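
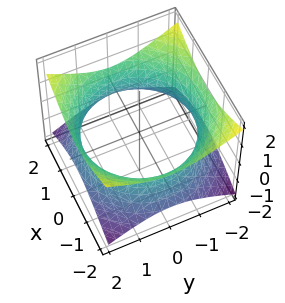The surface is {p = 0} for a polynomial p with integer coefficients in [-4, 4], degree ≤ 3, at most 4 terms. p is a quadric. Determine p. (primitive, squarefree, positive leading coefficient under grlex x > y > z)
x^2 + y^2 - 2*z^2 - 3

(a) Degree: an hourglass — one-sheet hyperboloid; a quadric, so deg p = 2.
(b) Symmetries: it's symmetric under z → −z, forcing even powers of z; every cross-section ⟂ z is a circle, so x, y appear only via x² + y².
(c) Checking where it meets the axes: it misses every integer gridline on the z-axis; a circular section at z = 0 has radius between 1 and 2.
(d) Matching integer coefficients to the picture gives p.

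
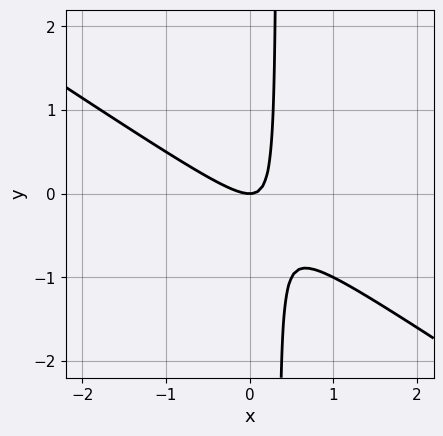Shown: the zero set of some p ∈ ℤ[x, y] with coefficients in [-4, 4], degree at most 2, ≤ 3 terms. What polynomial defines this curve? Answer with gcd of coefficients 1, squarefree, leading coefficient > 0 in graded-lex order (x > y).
2*x^2 + 3*x*y - y

(a) Degree: a generic line meets the curve in up to 2 points, so deg p = 2.
(b) Reading off the gridlines: it crosses the x-axis at the gridline x = 0; it meets the y-axis at y = 0 (among the integer gridlines).
(c) The integer polynomial consistent with all of this is the stated p.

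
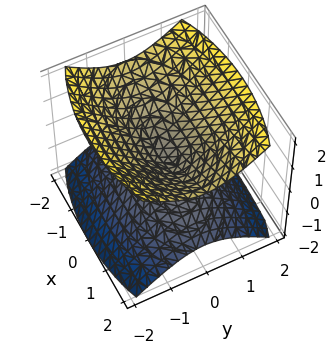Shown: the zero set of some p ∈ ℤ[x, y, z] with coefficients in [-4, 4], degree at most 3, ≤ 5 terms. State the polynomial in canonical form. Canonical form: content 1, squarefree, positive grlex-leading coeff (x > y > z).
First, I count 2 distinct pieces. Treating them together as one polynomial.
Then, the degree is 2 — two nappes meeting at a single point; a quadric.
Next, symmetries: mirror symmetry z ↦ −z ⇒ only even powers of z; mirror symmetry y ↦ −y ⇒ only even powers of y; the x ↦ −x reflection is a symmetry, so x appears only in even powers.
Next, from the axis intercepts and sections: it crosses the z-axis at the gridline z = 0; it crosses the y-axis at the gridline y = 0; it crosses the x-axis at the gridline x = 0.
Finally, matching integer coefficients to the picture gives p.

x^2 + 3*y^2 - 3*z^2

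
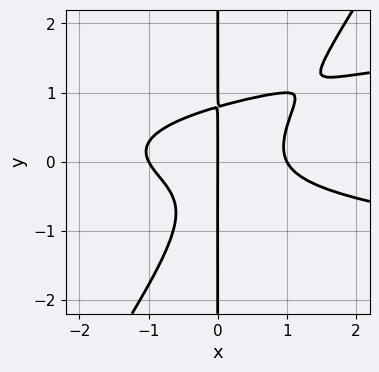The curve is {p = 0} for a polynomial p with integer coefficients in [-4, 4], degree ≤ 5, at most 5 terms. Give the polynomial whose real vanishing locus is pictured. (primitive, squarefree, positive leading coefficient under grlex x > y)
3*x^2*y^2 - 2*x*y^3 - x^3 - x^2*y + x

1. deg p = 4. A generic line meets the curve in up to 4 points.
2. Checking where it meets the axes: the visible y-axis segment lies entirely on the curve; the x-axis gridline crossings are at x ∈ {-1, 0, 1}.
3. Assembling these constraints gives the stated polynomial.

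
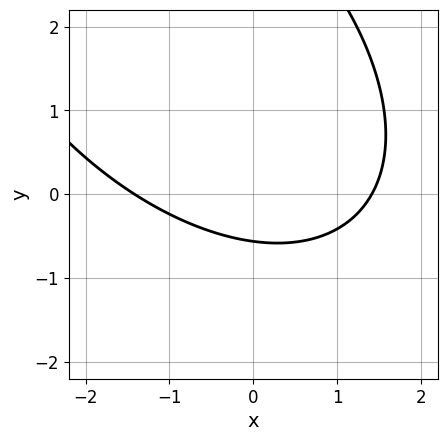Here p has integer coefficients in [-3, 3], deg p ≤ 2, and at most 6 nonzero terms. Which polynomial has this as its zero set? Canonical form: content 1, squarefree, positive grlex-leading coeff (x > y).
x^2 + x*y + y^2 - 3*y - 2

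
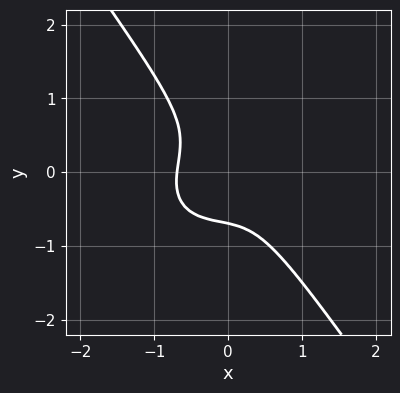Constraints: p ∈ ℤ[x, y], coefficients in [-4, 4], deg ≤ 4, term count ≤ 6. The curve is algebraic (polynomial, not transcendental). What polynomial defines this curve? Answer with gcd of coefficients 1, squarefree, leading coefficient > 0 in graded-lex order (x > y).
First, the degree is 3 — the shape is more complex than any degree-2 curve.
Finally, solving for integer coefficients yields p as stated.

3*x^3 - x^2*y + 2*x*y^2 + 3*y^3 + 1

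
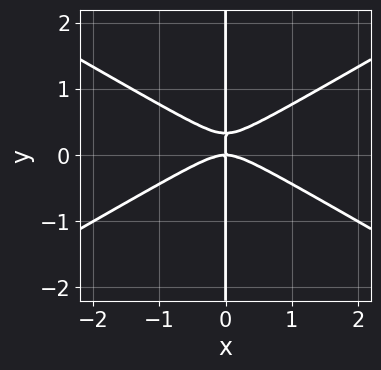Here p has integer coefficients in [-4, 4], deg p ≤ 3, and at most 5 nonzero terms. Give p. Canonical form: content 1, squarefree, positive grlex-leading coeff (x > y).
x^3 - 3*x*y^2 + x*y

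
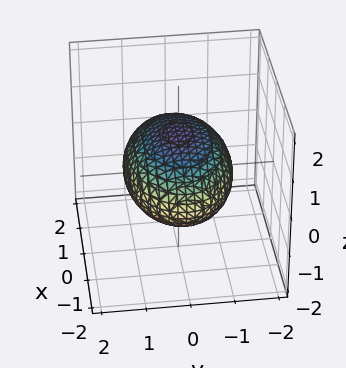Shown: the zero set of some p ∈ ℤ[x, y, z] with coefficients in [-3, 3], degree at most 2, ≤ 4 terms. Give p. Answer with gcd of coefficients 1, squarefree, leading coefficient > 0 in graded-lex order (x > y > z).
1. deg p = 2. Bounded and convex; a quadric.
2. Symmetries: the x ↦ −x reflection is a symmetry, so x appears only in even powers; it's symmetric under z → −z, forcing even powers of z; it's symmetric under y → −y, forcing even powers of y.
3. Checking where it meets the axes: among the integer gridlines, it crosses the z-axis at z ∈ {-1, 1}.
4. These observations pin down the coefficients.

x^2 + 2*y^2 + 3*z^2 - 3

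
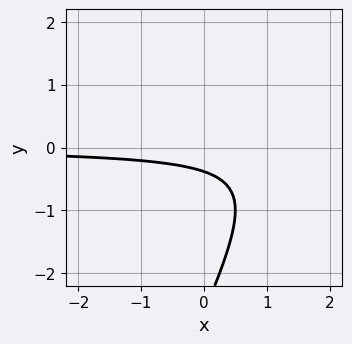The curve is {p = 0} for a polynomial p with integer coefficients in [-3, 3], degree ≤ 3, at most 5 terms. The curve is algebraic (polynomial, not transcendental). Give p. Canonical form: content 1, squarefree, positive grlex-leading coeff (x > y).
2*x*y - y^2 - 3*y - 1

(a) Degree: no degree-1 curve has this shape, so deg p = 2.
(b) From the axis intercepts and sections: no x-intercept at any integer in the box.
(c) Putting this together gives p.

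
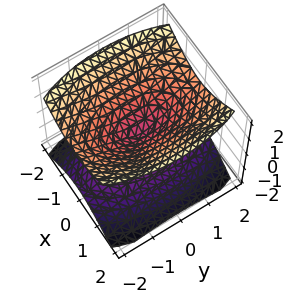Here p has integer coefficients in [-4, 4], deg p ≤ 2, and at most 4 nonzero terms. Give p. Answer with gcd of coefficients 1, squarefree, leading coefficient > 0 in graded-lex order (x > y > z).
(a) The picture has 2 separate pieces. Treating them together as one polynomial.
(b) deg p = 2. A double cone through the origin; a quadric.
(c) Symmetries: it's symmetric under z → −z, forcing even powers of z; the x ↦ −x reflection is a symmetry, so x appears only in even powers; mirror symmetry y ↦ −y ⇒ only even powers of y.
(d) From the visible intercepts: it meets the x-axis at x = 0 (among the integer gridlines); it meets the z-axis at z = 0 (among the integer gridlines); it meets the y-axis at y = 0 (among the integer gridlines).
(e) Fitting integer coefficients to these (and the overall shape) gives p.

3*x^2 + y^2 - 3*z^2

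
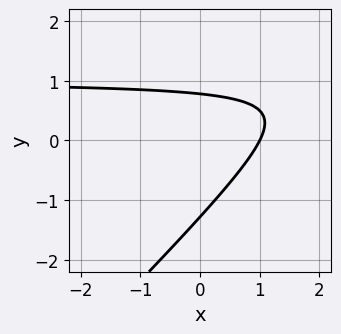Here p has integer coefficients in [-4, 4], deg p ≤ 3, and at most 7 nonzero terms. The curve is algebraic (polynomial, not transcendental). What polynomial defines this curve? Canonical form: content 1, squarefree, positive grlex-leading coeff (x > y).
2*x*y - 2*y^2 - 2*x - y + 2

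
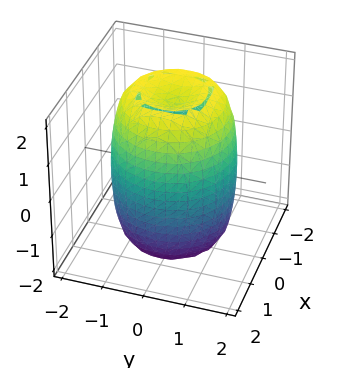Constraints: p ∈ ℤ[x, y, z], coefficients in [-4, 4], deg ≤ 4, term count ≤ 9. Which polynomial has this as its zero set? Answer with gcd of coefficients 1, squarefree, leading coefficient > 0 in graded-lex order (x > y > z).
The degree is 4 — a generic line meets the surface in up to 4 points.
Symmetries: rotational symmetry about the z-axis ⇒ p depends on x, y only through x² + y².
From the visible intercepts: a circular section at z = 2 has radius between 0 and 1.
These observations pin down the coefficients.

2*x^4 + 4*x^2*y^2 + 2*y^4 - 3*x^2 - 3*y^2 + z^2 - 3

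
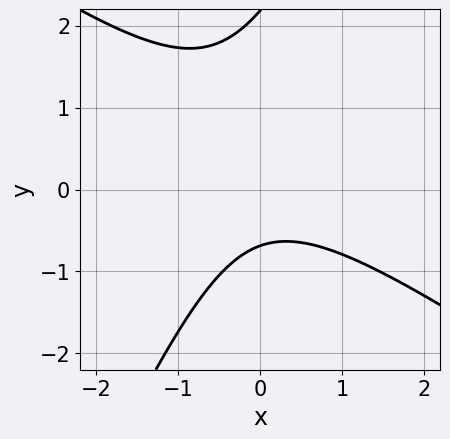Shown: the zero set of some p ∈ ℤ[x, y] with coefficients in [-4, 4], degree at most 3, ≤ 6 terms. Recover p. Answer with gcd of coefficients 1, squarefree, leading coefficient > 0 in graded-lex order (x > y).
3*x^2 + 3*x*y - 2*y^2 + 3*y + 3

1. The degree is 2 — the shape is more complex than any degree-1 curve.
2. Reading off the gridlines: the curve avoids every integer x-axis point in the box.
3. The integer polynomial consistent with all of this is the stated p.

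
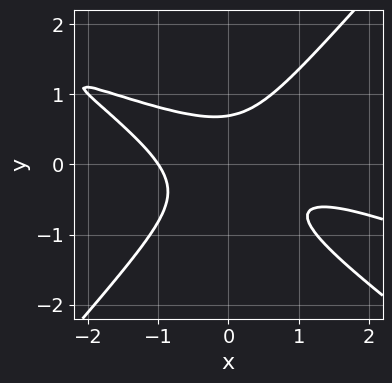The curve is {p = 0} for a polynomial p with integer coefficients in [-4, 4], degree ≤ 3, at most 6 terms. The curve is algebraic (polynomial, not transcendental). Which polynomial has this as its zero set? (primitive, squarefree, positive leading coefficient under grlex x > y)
x^3 + 3*x^2*y - 3*y^3 + x*y + 1

The degree is 3 — no degree-2 curve has this shape.
From the visible intercepts: one x-axis crossing is at x = -1.
These observations pin down the coefficients.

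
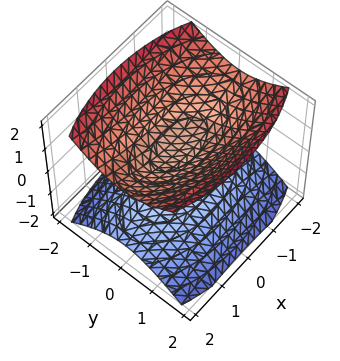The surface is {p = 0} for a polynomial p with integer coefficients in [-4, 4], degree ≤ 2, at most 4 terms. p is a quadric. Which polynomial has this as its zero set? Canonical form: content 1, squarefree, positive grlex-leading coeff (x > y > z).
First, the picture has 2 separate pieces. They look like related sheets of one shape, so recover p as a whole.
Then, deg p = 2. Two separate bowl-shaped sheets opening away from each other; a quadric.
Next, symmetries: the y ↦ −y reflection is a symmetry, so y appears only in even powers; mirror symmetry x ↦ −x ⇒ only even powers of x; it's symmetric under z → −z, forcing even powers of z.
Next, from the axis intercepts and sections: the surface avoids every integer x-axis point in the box; the surface avoids every integer y-axis point in the box.
Finally, putting this together gives p.

x^2 + 3*y^2 - 3*z^2 + 1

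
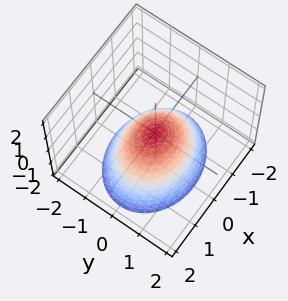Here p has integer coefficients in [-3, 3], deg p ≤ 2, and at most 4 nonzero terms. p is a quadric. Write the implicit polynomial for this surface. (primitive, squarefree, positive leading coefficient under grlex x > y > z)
First, degree: a paraboloid; a quadric, so deg p = 2.
Then, symmetries: mirror symmetry x ↦ −x ⇒ only even powers of x; it's symmetric under y → −y, forcing even powers of y.
Then, against the integer gridlines: it meets the y-axis at y = 0 (among the integer gridlines); one x-axis crossing is at x = 0; it crosses the z-axis at the gridline z = 0.
Finally, putting this together gives p.

2*x^2 + 3*y^2 + 3*z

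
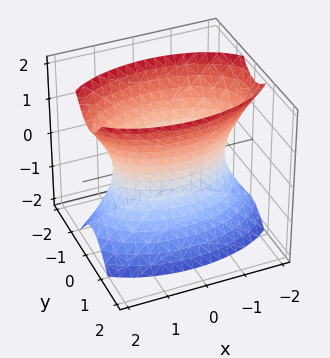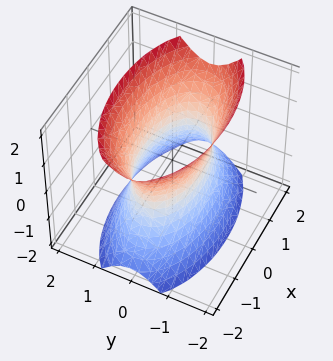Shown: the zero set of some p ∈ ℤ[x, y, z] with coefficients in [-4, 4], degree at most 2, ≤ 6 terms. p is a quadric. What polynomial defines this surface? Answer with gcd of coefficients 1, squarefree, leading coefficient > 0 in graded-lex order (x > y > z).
deg p = 2. An hourglass — one-sheet hyperboloid; a quadric.
Symmetries: mirror symmetry x ↦ −x ⇒ only even powers of x; the z ↦ −z reflection is a symmetry, so z appears only in even powers; the y ↦ −y reflection is a symmetry, so y appears only in even powers.
From the visible intercepts: it misses every integer gridline on the z-axis.
These observations pin down the coefficients.

x^2 + 3*y^2 - z^2 - 2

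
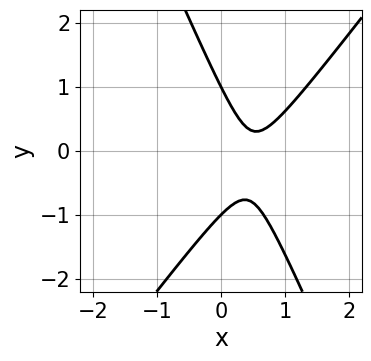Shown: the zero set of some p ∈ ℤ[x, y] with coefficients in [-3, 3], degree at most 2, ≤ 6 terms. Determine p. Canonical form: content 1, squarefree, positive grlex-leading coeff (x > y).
3*x^2 - x*y - y^2 - 3*x + 1

deg p = 2. No degree-1 curve has this shape.
Against the integer gridlines: among the integer gridlines, it crosses the y-axis at y ∈ {-1, 1}; it misses every integer gridline on the x-axis.
These observations pin down the coefficients.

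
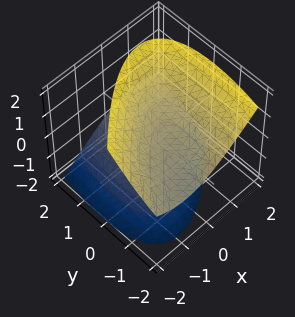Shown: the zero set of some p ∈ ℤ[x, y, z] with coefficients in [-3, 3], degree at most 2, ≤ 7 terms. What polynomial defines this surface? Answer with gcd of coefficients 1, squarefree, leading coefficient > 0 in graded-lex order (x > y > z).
First, the picture has 2 separate pieces. Treating them together as one polynomial.
Then, deg p = 2. A generic line meets the surface in up to 2 points.
Then, reading off the gridlines: the surface avoids every integer y-axis point in the box; no x-intercept at any integer in the box.
Finally, matching integer coefficients to the picture gives p.

3*x^2 - 3*x*y + y^2 + 3*y*z - 3*z^2 + 2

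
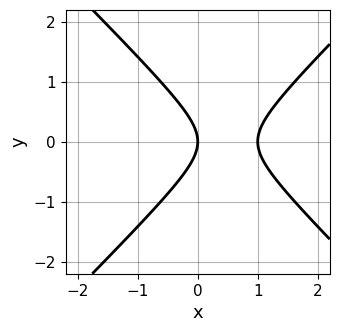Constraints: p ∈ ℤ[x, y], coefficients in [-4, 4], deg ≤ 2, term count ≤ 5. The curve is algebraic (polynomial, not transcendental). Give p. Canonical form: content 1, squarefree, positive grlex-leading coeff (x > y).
x^2 - y^2 - x

Degree: no degree-1 curve has this shape, so deg p = 2.
Symmetries: the y ↦ −y reflection is a symmetry, so y appears only in even powers.
From the visible intercepts: one y-axis crossing is at y = 0; the x-axis gridline crossings are at x ∈ {0, 1}.
Together with the visible shape, these determine p as stated.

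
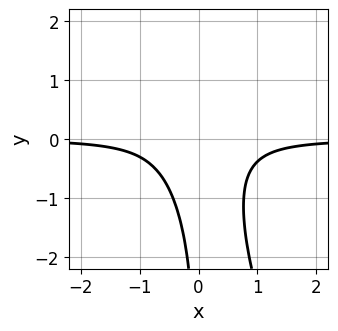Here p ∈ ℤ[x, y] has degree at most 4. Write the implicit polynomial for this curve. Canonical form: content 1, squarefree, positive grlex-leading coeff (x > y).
3*x^2*y + x*y^2 + 1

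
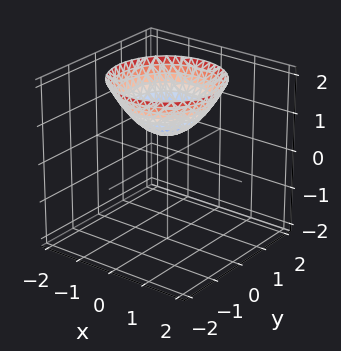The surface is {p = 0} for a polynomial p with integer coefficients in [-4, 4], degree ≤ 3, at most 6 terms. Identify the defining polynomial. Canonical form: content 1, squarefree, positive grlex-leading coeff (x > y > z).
2*x^2 + 2*y^2 - 3*z + 2

1. deg p = 2.
2. Symmetries: the surface is invariant under rotation about z: p = q(x² + y², z).
3. Reading off the gridlines: a circular section at z = 1 has radius between 0 and 1; the surface avoids every integer x-axis point in the box; the surface avoids every integer y-axis point in the box.
4. Assembling these constraints gives the stated polynomial.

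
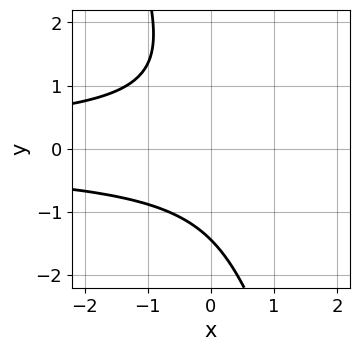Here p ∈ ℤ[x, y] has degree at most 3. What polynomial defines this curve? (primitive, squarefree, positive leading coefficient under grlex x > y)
3*x*y^2 + y^3 + 3

(a) Degree: no degree-2 curve has this shape, so deg p = 3.
(b) Observable constraints: no x-intercept at any integer in the box.
(c) These observations pin down the coefficients.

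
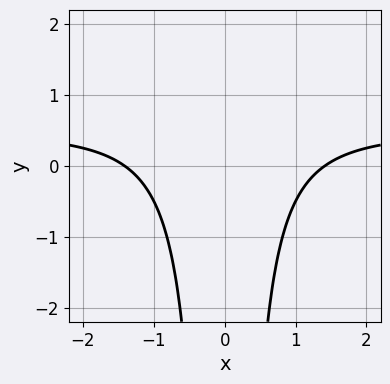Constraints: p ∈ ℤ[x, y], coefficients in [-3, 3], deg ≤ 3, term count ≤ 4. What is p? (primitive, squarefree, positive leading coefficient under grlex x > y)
First, deg p = 3. No degree-2 curve has this shape.
Then, symmetries: mirror symmetry x ↦ −x ⇒ only even powers of x.
Next, from the visible intercepts: it misses every integer gridline on the y-axis.
Finally, assembling these constraints gives the stated polynomial.

2*x^2*y - x^2 + 2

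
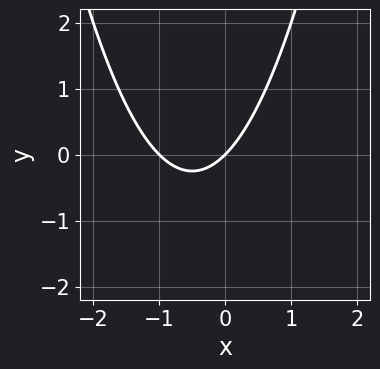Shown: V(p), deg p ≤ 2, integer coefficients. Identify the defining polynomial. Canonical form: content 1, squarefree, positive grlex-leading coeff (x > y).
deg p = 2.
From the visible intercepts: the x-axis gridline crossings are at x ∈ {-1, 0}; one y-axis crossing is at y = 0.
Together with the visible shape, these determine p as stated.

x^2 + x - y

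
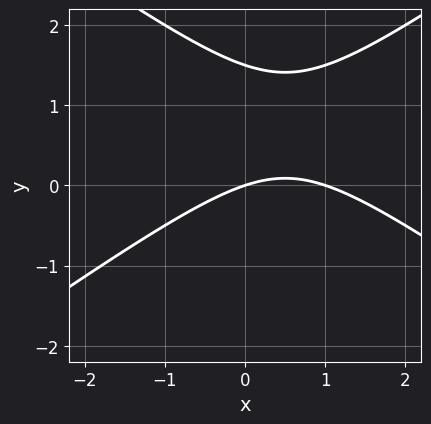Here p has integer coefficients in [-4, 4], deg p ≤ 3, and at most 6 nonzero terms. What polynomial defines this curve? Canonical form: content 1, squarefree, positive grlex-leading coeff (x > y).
x^2 - 2*y^2 - x + 3*y

1. The degree is 2 — no degree-1 curve has this shape.
2. Observable constraints: the x-axis gridline crossings are at x ∈ {0, 1}; it meets the y-axis at y = 0 (among the integer gridlines).
3. Fitting integer coefficients to these (and the overall shape) gives p.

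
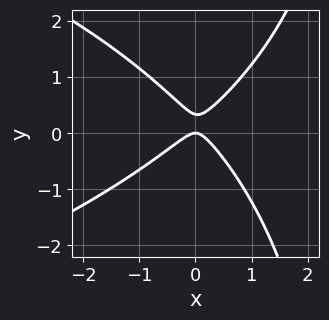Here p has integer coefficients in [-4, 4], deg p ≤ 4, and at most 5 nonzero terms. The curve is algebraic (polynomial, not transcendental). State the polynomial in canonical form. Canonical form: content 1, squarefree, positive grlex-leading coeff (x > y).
First, deg p = 3. The shape is more complex than any degree-2 curve.
Then, from the visible intercepts: it meets the y-axis at y = 0 (among the integer gridlines); it crosses the x-axis at the gridline x = 0.
Finally, assembling these constraints gives the stated polynomial.

x*y^2 + 3*x^2 - x*y - 3*y^2 + y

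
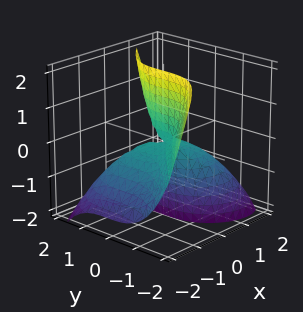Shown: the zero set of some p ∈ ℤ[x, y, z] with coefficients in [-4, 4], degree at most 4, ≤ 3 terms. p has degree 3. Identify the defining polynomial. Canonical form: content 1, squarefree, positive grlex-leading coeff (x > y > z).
First, deg p = 3. No degree-2 surface has this shape.
Then, against the integer gridlines: it meets the x-axis at x = 0 (among the integer gridlines); the visible z-axis segment lies entirely on the surface.
Finally, assembling these constraints gives the stated polynomial.

x^3 - y^3 + 3*x*z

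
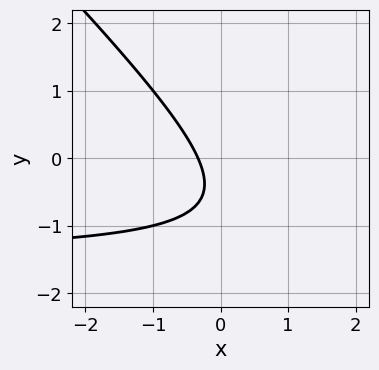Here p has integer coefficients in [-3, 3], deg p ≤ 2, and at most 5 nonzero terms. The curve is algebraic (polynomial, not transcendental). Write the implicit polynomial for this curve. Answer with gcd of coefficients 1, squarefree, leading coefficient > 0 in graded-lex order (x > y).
2*x*y + 2*y^2 + 3*x + 2*y + 1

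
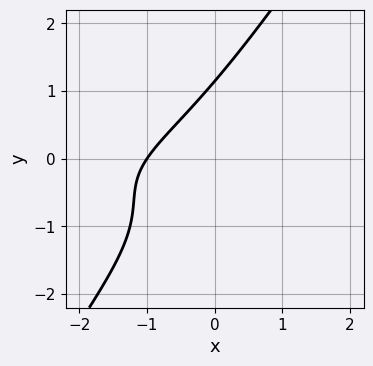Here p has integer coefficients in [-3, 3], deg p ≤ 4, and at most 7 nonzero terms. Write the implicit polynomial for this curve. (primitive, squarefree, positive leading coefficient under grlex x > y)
First, deg p = 3.
Then, observable constraints: it crosses the x-axis at the gridline x = -1.
Finally, assembling these constraints gives the stated polynomial.

3*x*y^2 - 2*y^3 + 2*x*y + 3*x + 3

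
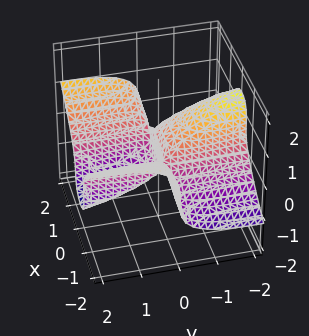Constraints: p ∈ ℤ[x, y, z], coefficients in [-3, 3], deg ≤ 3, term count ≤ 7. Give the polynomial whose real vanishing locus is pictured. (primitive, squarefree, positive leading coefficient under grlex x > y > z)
2*x^2*y - y^2*z - 3*y*z^2 - 3*z^3 - y

The degree is 3 — the shape is more complex than any degree-2 surface.
From the visible intercepts: it crosses the z-axis at the gridline z = 0; every point of the x-axis in the box is on the surface; it crosses the y-axis at the gridline y = 0.
Assembling these constraints gives the stated polynomial.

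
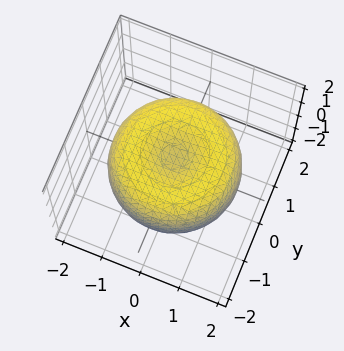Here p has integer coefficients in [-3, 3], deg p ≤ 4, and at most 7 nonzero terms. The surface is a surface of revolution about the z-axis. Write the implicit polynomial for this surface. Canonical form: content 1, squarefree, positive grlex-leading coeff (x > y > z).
deg p = 4. The shape is more complex than any degree-3 surface.
Symmetry: the z-axis is an axis of rotation, so x and y enter only as x² + y².
Checking where it meets the axes: a circular section at z = -1 has radius exactly 1.
Solving for integer coefficients yields p as stated.

x^4 + 2*x^2*y^2 + y^4 - 2*x^2 - 2*y^2 + 2*z^2 - 1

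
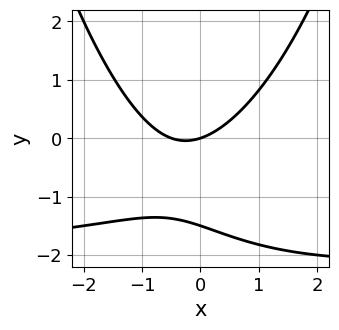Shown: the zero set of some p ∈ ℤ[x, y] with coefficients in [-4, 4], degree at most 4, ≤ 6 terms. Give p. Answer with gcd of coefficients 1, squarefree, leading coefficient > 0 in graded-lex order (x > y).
x^2*y + 2*x^2 - 2*y^2 + x - 3*y

The degree is 3 — the shape is more complex than any degree-2 curve.
Reading off the gridlines: one y-axis crossing is at y = 0; it meets the x-axis at x = 0 (among the integer gridlines).
Solving for integer coefficients yields p as stated.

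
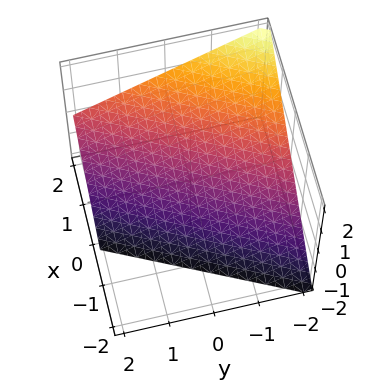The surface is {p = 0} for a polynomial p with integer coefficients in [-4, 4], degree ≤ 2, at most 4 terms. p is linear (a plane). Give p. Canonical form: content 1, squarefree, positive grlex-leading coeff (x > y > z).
1. Degree: every cross-section is a straight line — this is a plane, so deg p = 1.
2. From the axis intercepts and sections: one z-axis crossing is at z = -1; it meets the y-axis at y = -2 (among the integer gridlines); it crosses the x-axis at the gridline x = 1.
3. Matching integer coefficients to the picture gives p.

2*x - y - 2*z - 2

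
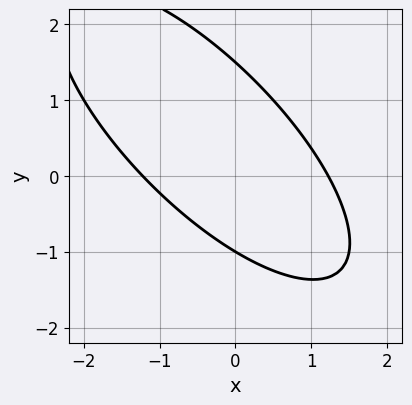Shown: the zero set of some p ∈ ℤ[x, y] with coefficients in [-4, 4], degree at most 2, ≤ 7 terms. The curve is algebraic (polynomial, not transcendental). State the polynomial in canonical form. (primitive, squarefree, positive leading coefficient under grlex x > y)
The degree is 2 — no degree-1 curve has this shape.
From the visible intercepts: it crosses the y-axis at the gridline y = -1.
These observations pin down the coefficients.

2*x^2 + 3*x*y + 2*y^2 - y - 3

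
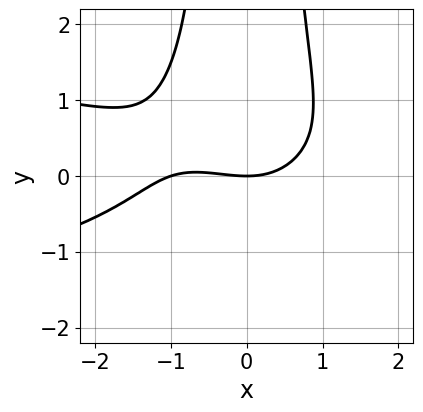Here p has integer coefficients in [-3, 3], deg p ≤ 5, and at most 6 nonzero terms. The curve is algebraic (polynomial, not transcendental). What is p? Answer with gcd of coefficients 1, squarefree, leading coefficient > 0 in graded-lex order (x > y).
First, degree: the shape is more complex than any degree-3 curve, so deg p = 4.
Then, against the integer gridlines: it meets the y-axis at y = 0 (among the integer gridlines); among the integer gridlines, it crosses the x-axis at x ∈ {-1, 0}.
Finally, fitting integer coefficients to these (and the overall shape) gives p.

2*x^2*y^2 + x^3 + x^2 - 3*y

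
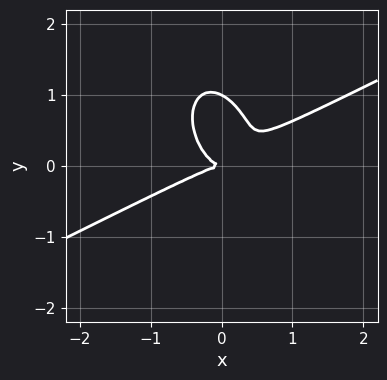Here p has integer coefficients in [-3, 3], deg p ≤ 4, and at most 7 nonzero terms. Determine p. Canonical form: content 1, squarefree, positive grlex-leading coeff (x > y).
1. The degree is 3 — a generic line meets the curve in up to 3 points.
2. Against the integer gridlines: it crosses the x-axis at the gridline x = 0; among the integer gridlines, it crosses the y-axis at y ∈ {0, 1}.
3. These observations pin down the coefficients.

2*x^3 - 3*x^2*y - x*y^2 - 2*y^3 + 2*y^2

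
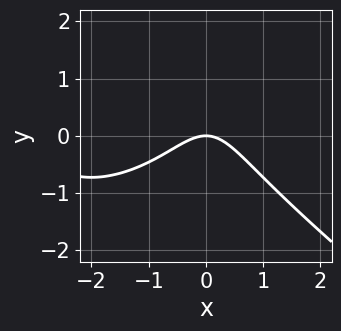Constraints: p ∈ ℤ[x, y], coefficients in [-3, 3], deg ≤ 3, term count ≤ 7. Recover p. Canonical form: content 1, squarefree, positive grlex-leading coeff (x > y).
1. The degree is 3 — no degree-2 curve has this shape.
2. Against the integer gridlines: it meets the y-axis at y = 0 (among the integer gridlines); it crosses the x-axis at the gridline x = 0.
3. Together with the visible shape, these determine p as stated.

x^3 + 2*y^3 + 3*x^2 - 2*y^2 + 3*y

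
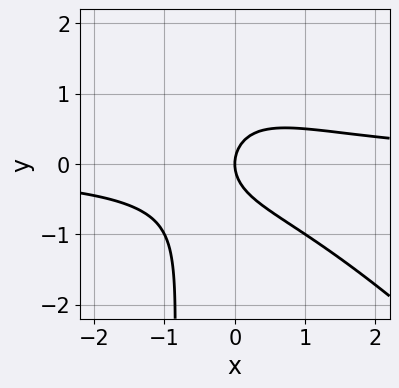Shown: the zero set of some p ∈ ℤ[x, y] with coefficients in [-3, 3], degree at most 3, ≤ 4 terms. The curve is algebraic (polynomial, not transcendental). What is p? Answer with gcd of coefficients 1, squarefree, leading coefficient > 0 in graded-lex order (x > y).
x^2*y + x*y^2 + y^2 - x

First, the degree is 3 — a generic line meets the curve in up to 3 points.
Next, observable constraints: it crosses the x-axis at the gridline x = 0; it meets the y-axis at y = 0 (among the integer gridlines).
Finally, the integer polynomial consistent with all of this is the stated p.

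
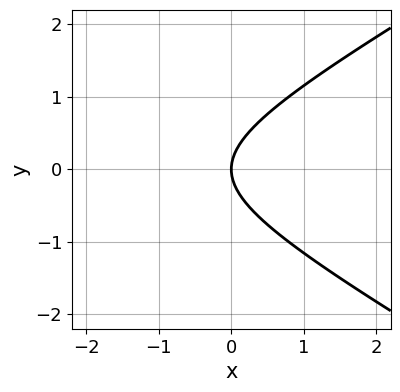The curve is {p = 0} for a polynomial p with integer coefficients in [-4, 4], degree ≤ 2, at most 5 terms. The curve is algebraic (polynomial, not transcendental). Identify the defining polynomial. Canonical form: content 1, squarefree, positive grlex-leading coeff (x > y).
First, the degree is 2 — a generic line meets the curve in up to 2 points.
Then, symmetries: mirror symmetry y ↦ −y ⇒ only even powers of y.
Next, reading off the gridlines: it crosses the x-axis at the gridline x = 0; it crosses the y-axis at the gridline y = 0.
Finally, together with the visible shape, these determine p as stated.

x^2 - 3*y^2 + 3*x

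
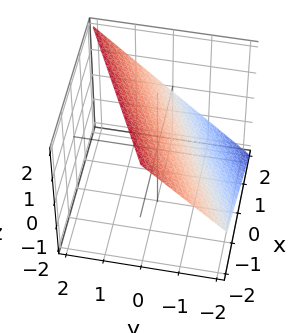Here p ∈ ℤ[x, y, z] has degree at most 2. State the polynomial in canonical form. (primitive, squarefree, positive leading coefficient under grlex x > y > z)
1. Degree: the surface is flat (a plane), so deg p = 1.
2. Checking where it meets the axes: one x-axis crossing is at x = 2; one z-axis crossing is at z = 1; it meets the y-axis at y = -1 (among the integer gridlines).
3. Matching integer coefficients to the picture gives p.

x - 2*y + 2*z - 2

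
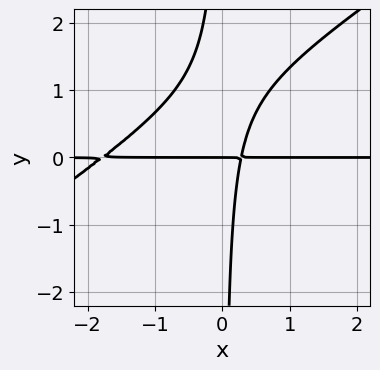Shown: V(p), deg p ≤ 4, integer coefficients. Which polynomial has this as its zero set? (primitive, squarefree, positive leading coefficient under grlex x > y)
1. The degree is 3 — no degree-2 curve has this shape.
2. From the axis intercepts and sections: the visible x-axis segment lies entirely on the curve; it meets the y-axis at y = 0 (among the integer gridlines).
3. Assembling these constraints gives the stated polynomial.

2*x^2*y - 3*x*y^2 + 3*x*y - y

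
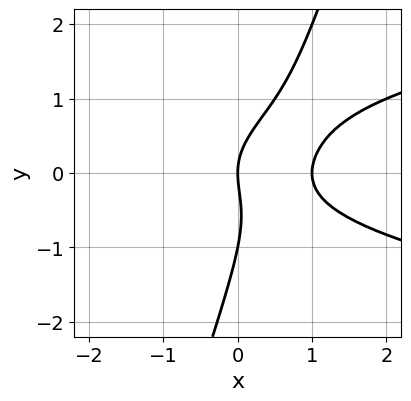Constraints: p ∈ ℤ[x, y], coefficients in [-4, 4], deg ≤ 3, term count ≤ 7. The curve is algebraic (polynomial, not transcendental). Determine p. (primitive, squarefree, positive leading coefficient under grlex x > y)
3*x*y^2 - y^3 - 2*x^2 - y^2 + 2*x

1. deg p = 3. The shape is more complex than any degree-2 curve.
2. Observable constraints: the x-axis gridline crossings are at x ∈ {0, 1}; among the integer gridlines, it crosses the y-axis at y ∈ {-1, 0}.
3. Solving for integer coefficients yields p as stated.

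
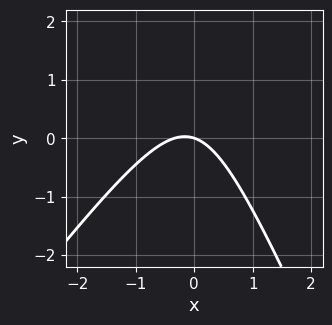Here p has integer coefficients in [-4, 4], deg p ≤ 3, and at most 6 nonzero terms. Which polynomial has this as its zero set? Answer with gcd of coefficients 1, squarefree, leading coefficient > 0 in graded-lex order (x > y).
3*x^2 - x*y - y^2 + x + 3*y

First, deg p = 2.
Then, reading off the gridlines: one y-axis crossing is at y = 0; it crosses the x-axis at the gridline x = 0.
Finally, assembling these constraints gives the stated polynomial.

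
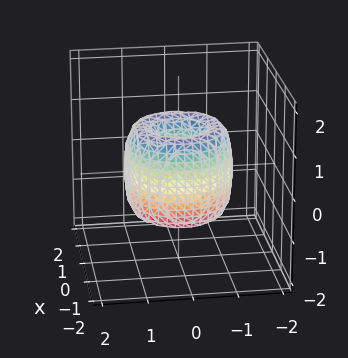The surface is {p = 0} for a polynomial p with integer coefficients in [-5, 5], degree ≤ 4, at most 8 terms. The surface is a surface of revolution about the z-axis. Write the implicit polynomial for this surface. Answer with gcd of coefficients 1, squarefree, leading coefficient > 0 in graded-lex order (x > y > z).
1. Degree: the shape is more complex than any degree-3 surface, so deg p = 4.
2. Symmetries: rotational symmetry about the z-axis ⇒ p depends on x, y only through x² + y².
3. From the axis intercepts and sections: it meets the z-axis at z = 0 (among the integer gridlines); a circular section at z = 1 has radius between 0 and 1.
4. Assembling these constraints gives the stated polynomial.

2*x^4 + 4*x^2*y^2 + 2*y^4 - 3*x^2 - 3*y^2 + z^2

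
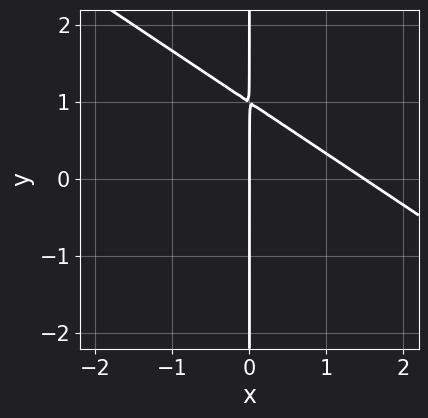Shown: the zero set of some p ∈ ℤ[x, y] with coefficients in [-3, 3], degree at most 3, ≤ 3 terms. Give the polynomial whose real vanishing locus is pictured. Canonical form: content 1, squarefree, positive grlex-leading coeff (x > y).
First, deg p = 2. No degree-1 curve has this shape.
Then, observable constraints: it crosses the x-axis at the gridline x = 0; every point of the y-axis in the box is on the curve.
Finally, solving for integer coefficients yields p as stated.

2*x^2 + 3*x*y - 3*x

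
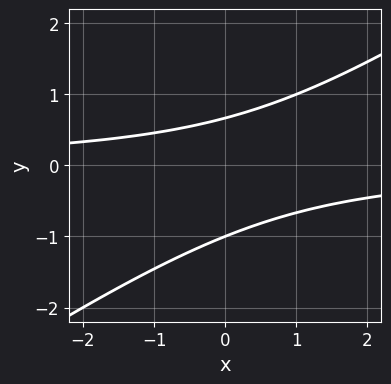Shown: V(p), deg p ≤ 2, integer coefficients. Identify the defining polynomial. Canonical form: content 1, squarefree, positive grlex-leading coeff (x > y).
First, the degree is 2 — no degree-1 curve has this shape.
Next, from the axis intercepts and sections: it meets the y-axis at y = -1 (among the integer gridlines); the curve avoids every integer x-axis point in the box.
Finally, putting this together gives p.

2*x*y - 3*y^2 - y + 2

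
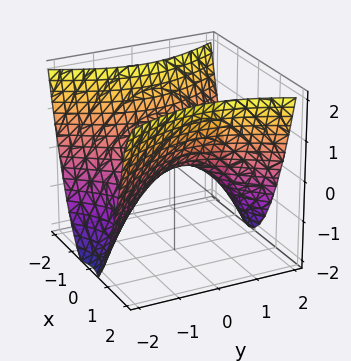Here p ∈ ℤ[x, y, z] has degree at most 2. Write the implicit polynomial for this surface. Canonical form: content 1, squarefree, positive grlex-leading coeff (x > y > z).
2*x^2 - y^2 - 2*z

(a) The degree is 2 — a hyperbolic paraboloid; a quadric.
(b) Symmetries: the x ↦ −x reflection is a symmetry, so x appears only in even powers; it's symmetric under y → −y, forcing even powers of y.
(c) From the visible intercepts: it meets the z-axis at z = 0 (among the integer gridlines); one x-axis crossing is at x = 0.
(d) Assembling these constraints gives the stated polynomial.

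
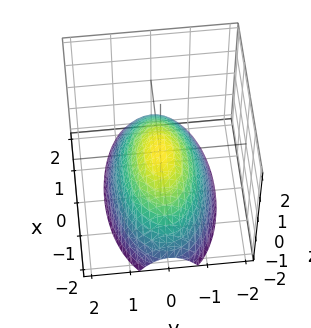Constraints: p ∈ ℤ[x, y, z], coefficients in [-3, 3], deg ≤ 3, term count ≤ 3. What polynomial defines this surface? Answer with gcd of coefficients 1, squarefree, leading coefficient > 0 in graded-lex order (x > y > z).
First, the degree is 2 — a paraboloid; a quadric.
Next, symmetries: it's symmetric under x → −x, forcing even powers of x; mirror symmetry y ↦ −y ⇒ only even powers of y.
Next, against the integer gridlines: it crosses the x-axis at the gridline x = 0; it meets the y-axis at y = 0 (among the integer gridlines); it meets the z-axis at z = 0 (among the integer gridlines).
Finally, putting this together gives p.

x^2 + 3*y^2 + 3*z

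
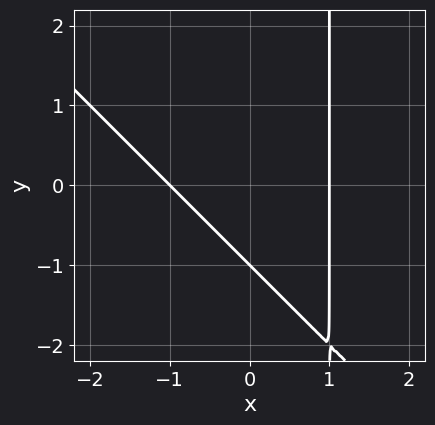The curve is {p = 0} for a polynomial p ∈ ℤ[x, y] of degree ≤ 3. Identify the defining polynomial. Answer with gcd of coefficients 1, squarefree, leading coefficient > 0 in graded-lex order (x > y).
x^2 + x*y - y - 1

deg p = 2. No degree-1 curve has this shape.
Observable constraints: it crosses the y-axis at the gridline y = -1; the x-axis gridline crossings are at x ∈ {-1, 1}.
Solving for integer coefficients yields p as stated.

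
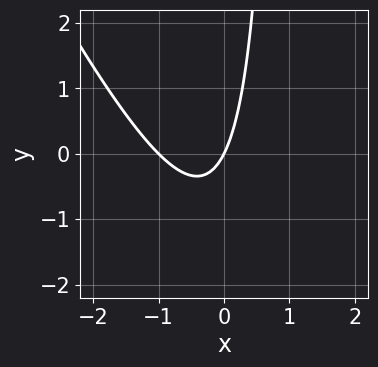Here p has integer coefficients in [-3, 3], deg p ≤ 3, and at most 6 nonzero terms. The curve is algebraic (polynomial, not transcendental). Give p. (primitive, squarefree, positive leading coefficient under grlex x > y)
2*x^2 + x*y + 2*x - y

1. The degree is 2 — a generic line meets the curve in up to 2 points.
2. Reading off the gridlines: among the integer gridlines, it crosses the x-axis at x ∈ {-1, 0}; it meets the y-axis at y = 0 (among the integer gridlines).
3. Assembling these constraints gives the stated polynomial.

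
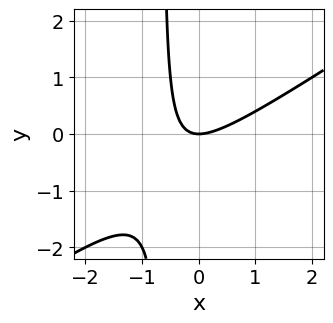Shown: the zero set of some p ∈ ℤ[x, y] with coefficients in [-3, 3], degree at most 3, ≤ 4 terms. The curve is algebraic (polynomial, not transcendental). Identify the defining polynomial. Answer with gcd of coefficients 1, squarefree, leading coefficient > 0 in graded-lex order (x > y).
2*x^2 - 3*x*y - 2*y

deg p = 2. A generic line meets the curve in up to 2 points.
Checking where it meets the axes: it crosses the x-axis at the gridline x = 0; it crosses the y-axis at the gridline y = 0.
Matching integer coefficients to the picture gives p.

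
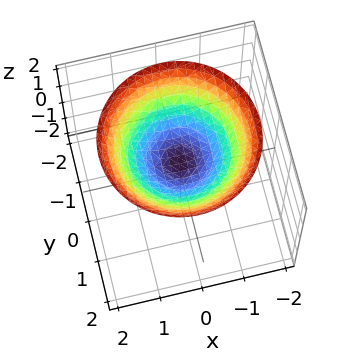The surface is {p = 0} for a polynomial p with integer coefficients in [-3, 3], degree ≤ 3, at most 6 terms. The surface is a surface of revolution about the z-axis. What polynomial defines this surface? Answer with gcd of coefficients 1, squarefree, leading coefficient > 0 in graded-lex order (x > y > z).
x^2 + y^2 - 2*z + 1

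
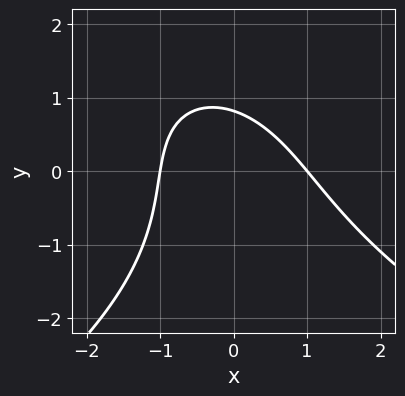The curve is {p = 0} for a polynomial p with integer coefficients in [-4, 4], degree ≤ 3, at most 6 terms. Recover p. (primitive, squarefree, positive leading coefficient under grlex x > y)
1. Degree: no degree-2 curve has this shape, so deg p = 3.
2. Observable constraints: among the integer gridlines, it crosses the x-axis at x ∈ {-1, 1}.
3. Assembling these constraints gives the stated polynomial.

y^3 + 3*x^2 + 2*x*y + 3*y - 3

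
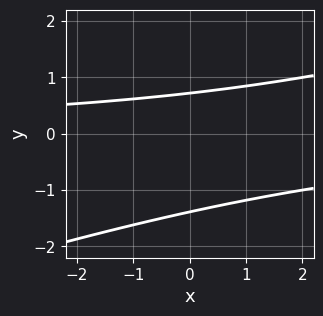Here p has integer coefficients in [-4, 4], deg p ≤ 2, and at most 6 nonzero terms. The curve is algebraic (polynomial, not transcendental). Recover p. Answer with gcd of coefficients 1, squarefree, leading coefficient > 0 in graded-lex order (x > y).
x*y - 3*y^2 - 2*y + 3

(a) Degree: the shape is more complex than any degree-1 curve, so deg p = 2.
(b) From the axis intercepts and sections: no x-intercept at any integer in the box.
(c) Putting this together gives p.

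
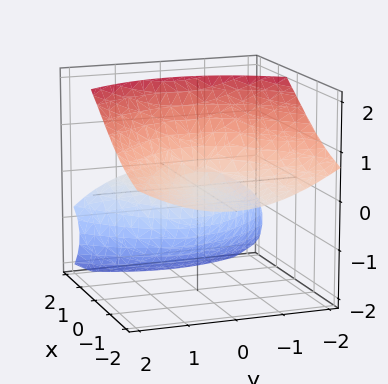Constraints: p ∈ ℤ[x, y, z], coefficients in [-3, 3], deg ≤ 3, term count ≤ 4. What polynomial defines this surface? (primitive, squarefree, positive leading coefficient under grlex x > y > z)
(a) The picture has 2 separate pieces. They look like related sheets of one shape, so recover p as a whole.
(b) Degree: a generic line meets the surface in up to 3 points, so deg p = 3.
(c) From the visible intercepts: the visible x-axis segment lies entirely on the surface; it crosses the y-axis at the gridline y = 0; one z-axis crossing is at z = 0.
(d) These observations pin down the coefficients.

z^3 - 3*x*z - y^2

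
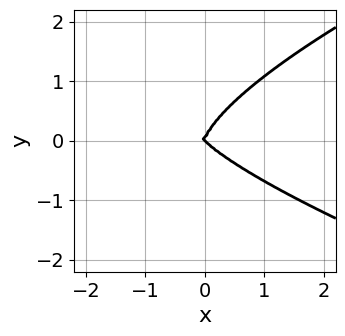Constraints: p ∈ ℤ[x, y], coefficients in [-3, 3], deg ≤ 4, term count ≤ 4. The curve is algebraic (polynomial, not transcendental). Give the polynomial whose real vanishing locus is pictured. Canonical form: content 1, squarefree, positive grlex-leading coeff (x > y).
3*y^4 - 2*x^3 - 2*x^2*y

First, the degree is 4 — the shape is more complex than any degree-3 curve.
Then, against the integer gridlines: it meets the x-axis at x = 0 (among the integer gridlines); one y-axis crossing is at y = 0.
Finally, these observations pin down the coefficients.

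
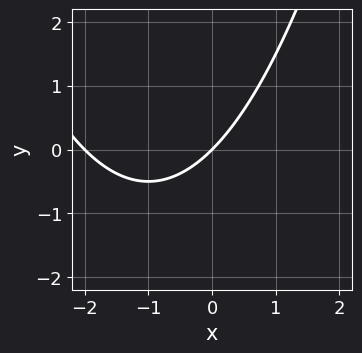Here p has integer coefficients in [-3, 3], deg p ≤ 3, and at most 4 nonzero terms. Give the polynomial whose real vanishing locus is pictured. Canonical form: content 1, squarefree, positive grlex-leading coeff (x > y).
x^2 + 2*x - 2*y

(a) Degree: the shape is more complex than any degree-1 curve, so deg p = 2.
(b) Observable constraints: among the integer gridlines, it crosses the x-axis at x ∈ {-2, 0}; it meets the y-axis at y = 0 (among the integer gridlines).
(c) The integer polynomial consistent with all of this is the stated p.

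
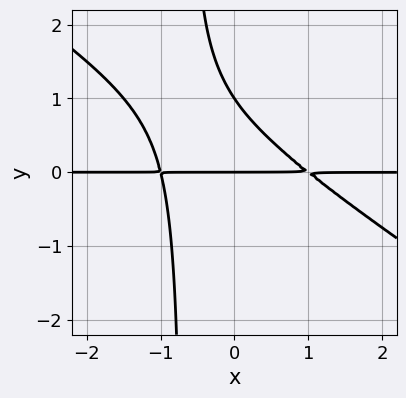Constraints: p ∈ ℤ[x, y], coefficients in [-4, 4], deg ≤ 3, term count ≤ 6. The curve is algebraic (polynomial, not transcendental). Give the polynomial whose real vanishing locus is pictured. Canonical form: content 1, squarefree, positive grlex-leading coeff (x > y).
2*x^2*y + 3*x*y^2 + 2*y^2 - 2*y

(a) Degree: the shape is more complex than any degree-2 curve, so deg p = 3.
(b) Observable constraints: the y-axis gridline crossings are at y ∈ {0, 1}; the visible x-axis segment lies entirely on the curve.
(c) These observations pin down the coefficients.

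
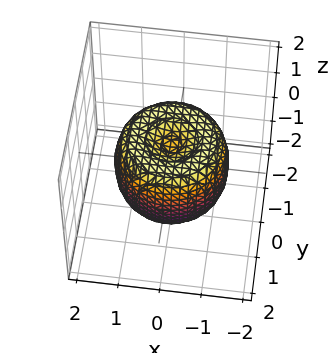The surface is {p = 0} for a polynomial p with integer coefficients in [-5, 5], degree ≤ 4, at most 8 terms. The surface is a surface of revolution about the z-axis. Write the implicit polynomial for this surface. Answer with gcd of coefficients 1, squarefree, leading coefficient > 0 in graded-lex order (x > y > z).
2*x^4 + 4*x^2*y^2 + 2*y^4 - 3*x^2 - 3*y^2 + 2*z^2 - 1

(a) The degree is 4 — no degree-3 surface has this shape.
(b) By symmetry, the surface is invariant under rotation about z: p = q(x² + y², z).
(c) Checking where it meets the axes: a circular section at z = 1 has radius between 0 and 1.
(d) Together with the visible shape, these determine p as stated.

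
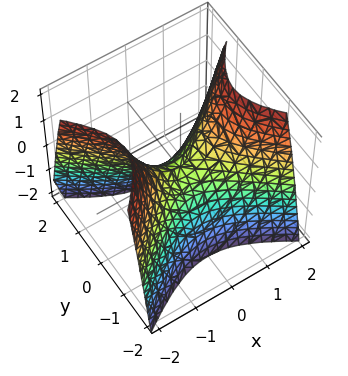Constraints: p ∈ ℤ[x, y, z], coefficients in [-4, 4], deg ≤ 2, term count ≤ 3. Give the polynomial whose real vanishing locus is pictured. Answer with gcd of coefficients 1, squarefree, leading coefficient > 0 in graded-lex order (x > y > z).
2*x^2 - 3*y^2 - 2*z

1. deg p = 2. A hyperbolic paraboloid; a quadric.
2. Symmetries: the y ↦ −y reflection is a symmetry, so y appears only in even powers; mirror symmetry x ↦ −x ⇒ only even powers of x.
3. Reading off the gridlines: it crosses the z-axis at the gridline z = 0; it crosses the y-axis at the gridline y = 0; it meets the x-axis at x = 0 (among the integer gridlines).
4. Solving for integer coefficients yields p as stated.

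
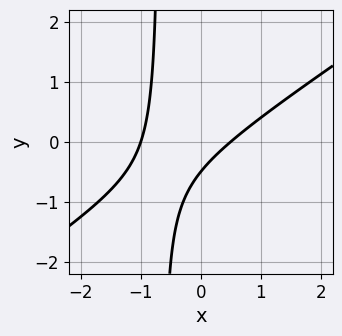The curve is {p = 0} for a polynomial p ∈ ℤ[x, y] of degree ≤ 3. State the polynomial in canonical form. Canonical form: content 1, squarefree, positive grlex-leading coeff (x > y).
First, deg p = 2. The shape is more complex than any degree-1 curve.
Next, from the axis intercepts and sections: it crosses the x-axis at the gridline x = -1.
Finally, together with the visible shape, these determine p as stated.

2*x^2 - 3*x*y + x - 2*y - 1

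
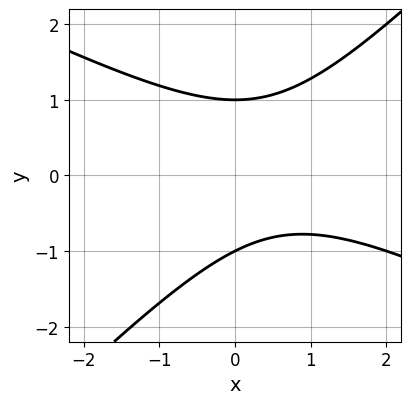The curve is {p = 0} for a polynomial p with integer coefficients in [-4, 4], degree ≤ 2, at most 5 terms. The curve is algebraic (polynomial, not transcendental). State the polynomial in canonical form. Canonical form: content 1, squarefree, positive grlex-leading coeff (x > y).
x^2 + x*y - 2*y^2 - x + 2

(a) The degree is 2 — no degree-1 curve has this shape.
(b) Observable constraints: the curve avoids every integer x-axis point in the box; among the integer gridlines, it crosses the y-axis at y ∈ {-1, 1}.
(c) Solving for integer coefficients yields p as stated.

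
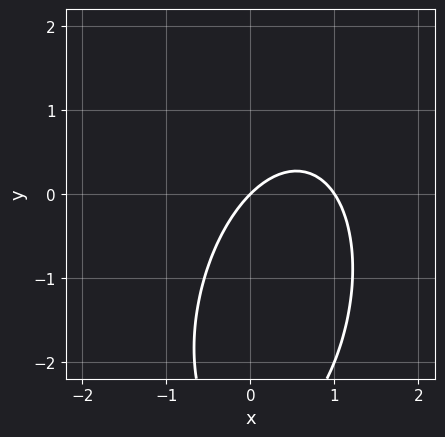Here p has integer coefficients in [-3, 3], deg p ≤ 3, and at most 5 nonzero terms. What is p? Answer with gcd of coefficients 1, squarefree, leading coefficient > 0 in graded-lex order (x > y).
First, the degree is 2 — no degree-1 curve has this shape.
Next, against the integer gridlines: the x-axis gridline crossings are at x ∈ {0, 1}; it crosses the y-axis at the gridline y = 0.
Finally, these observations pin down the coefficients.

3*x^2 - x*y + y^2 - 3*x + 3*y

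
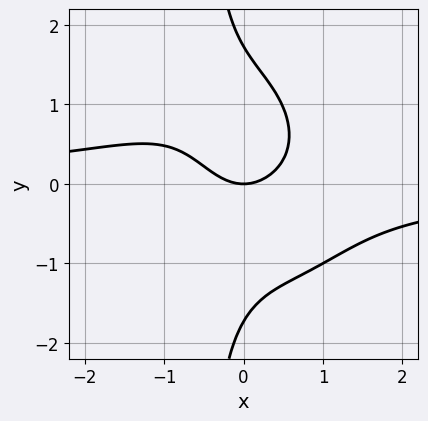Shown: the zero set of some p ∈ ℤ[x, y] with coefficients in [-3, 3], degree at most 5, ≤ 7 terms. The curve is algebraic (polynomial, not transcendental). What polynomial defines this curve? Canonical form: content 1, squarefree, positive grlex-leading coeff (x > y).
1. Degree: the shape is more complex than any degree-3 curve, so deg p = 4.
2. Checking where it meets the axes: one y-axis crossing is at y = 0; it crosses the x-axis at the gridline x = 0.
3. Putting this together gives p.

3*x^3*y + 2*x*y^3 + y^3 + 3*x^2 - 3*y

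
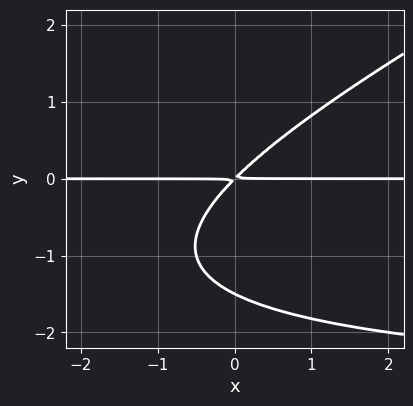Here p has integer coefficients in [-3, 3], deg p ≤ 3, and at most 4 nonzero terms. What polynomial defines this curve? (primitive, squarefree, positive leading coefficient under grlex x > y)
(a) The degree is 3 — no degree-2 curve has this shape.
(b) From the axis intercepts and sections: every point of the x-axis in the box is on the curve.
(c) The integer polynomial consistent with all of this is the stated p.

x*y^2 - 2*y^3 + 3*x*y - 3*y^2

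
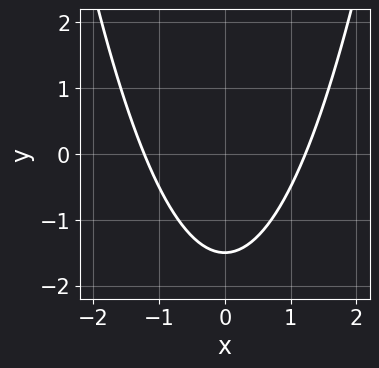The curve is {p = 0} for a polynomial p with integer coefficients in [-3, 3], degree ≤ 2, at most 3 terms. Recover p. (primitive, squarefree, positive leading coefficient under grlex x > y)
First, degree: a generic line meets the curve in up to 2 points, so deg p = 2.
Next, symmetries: mirror symmetry x ↦ −x ⇒ only even powers of x.
Finally, solving for integer coefficients yields p as stated.

2*x^2 - 2*y - 3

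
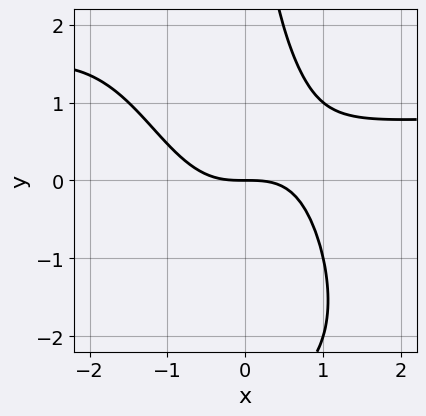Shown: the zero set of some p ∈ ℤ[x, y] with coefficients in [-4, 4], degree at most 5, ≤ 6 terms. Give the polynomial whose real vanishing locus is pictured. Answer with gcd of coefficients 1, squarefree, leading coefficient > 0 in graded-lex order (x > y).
2*x^3*y + 2*x^2*y^2 + x*y^3 - 2*x^3 - 3*y

1. Degree: a generic line meets the curve in up to 4 points, so deg p = 4.
2. Reading off the gridlines: one x-axis crossing is at x = 0; one y-axis crossing is at y = 0.
3. Putting this together gives p.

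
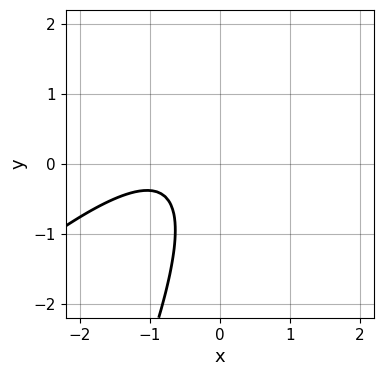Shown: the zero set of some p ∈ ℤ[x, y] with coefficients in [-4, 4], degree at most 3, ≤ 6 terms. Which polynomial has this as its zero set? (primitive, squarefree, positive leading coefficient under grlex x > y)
1. The degree is 2 — a generic line meets the curve in up to 2 points.
2. From the axis intercepts and sections: it misses every integer gridline on the y-axis; no x-intercept at any integer in the box.
3. Assembling these constraints gives the stated polynomial.

2*x^2 - 3*x*y + y^2 + 3*x + 2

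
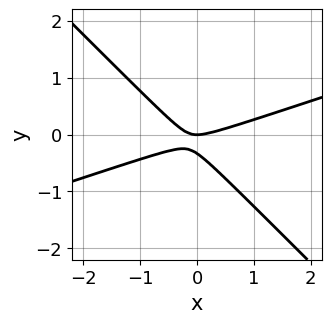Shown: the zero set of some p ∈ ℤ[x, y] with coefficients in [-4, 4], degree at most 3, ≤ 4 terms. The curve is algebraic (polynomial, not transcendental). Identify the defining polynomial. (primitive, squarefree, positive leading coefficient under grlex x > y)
x^2 - 2*x*y - 3*y^2 - y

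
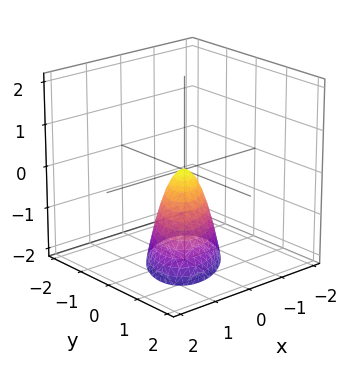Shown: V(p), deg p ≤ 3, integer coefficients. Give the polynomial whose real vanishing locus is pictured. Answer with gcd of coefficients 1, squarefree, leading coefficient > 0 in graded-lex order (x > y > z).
1. Degree: the shape is more complex than any degree-1 surface, so deg p = 2.
2. Observable constraints: it crosses the y-axis at the gridline y = 0; it crosses the x-axis at the gridline x = 0; it crosses the z-axis at the gridline z = 0.
3. Solving for integer coefficients yields p as stated.

2*x^2 - 2*x*y + 2*y^2 + z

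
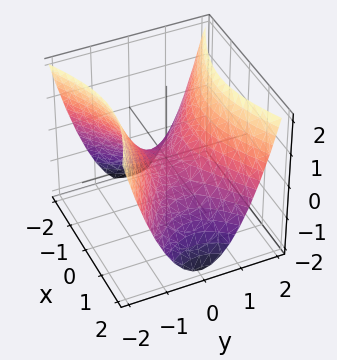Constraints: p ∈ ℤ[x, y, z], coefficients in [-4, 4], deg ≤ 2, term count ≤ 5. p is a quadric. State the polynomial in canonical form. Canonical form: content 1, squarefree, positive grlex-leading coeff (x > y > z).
x^2 - 2*y^2 + 2*z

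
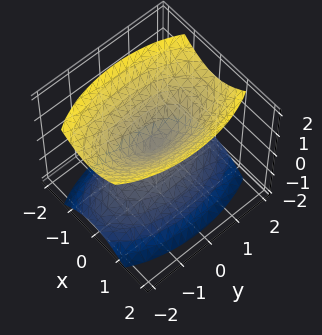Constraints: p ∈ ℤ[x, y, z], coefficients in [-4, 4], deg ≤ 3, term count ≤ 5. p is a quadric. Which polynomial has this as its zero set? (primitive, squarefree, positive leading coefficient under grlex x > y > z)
3*x^2 + y^2 - 2*z^2

1. I count 2 distinct pieces. They look like related sheets of one shape, so recover p as a whole.
2. The degree is 2 — two nappes meeting at a single point; a quadric.
3. Symmetries: it's symmetric under z → −z, forcing even powers of z; mirror symmetry x ↦ −x ⇒ only even powers of x; it's symmetric under y → −y, forcing even powers of y.
4. Checking where it meets the axes: it meets the z-axis at z = 0 (among the integer gridlines); one x-axis crossing is at x = 0; one y-axis crossing is at y = 0.
5. Assembling these constraints gives the stated polynomial.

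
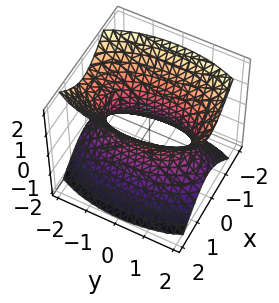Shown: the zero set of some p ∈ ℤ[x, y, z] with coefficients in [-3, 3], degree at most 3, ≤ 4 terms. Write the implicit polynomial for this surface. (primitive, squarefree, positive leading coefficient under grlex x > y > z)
deg p = 2. One connected sheet with a waist; a quadric.
Symmetries: it's symmetric under x → −x, forcing even powers of x; it's symmetric under z → −z, forcing even powers of z; mirror symmetry y ↦ −y ⇒ only even powers of y.
From the axis intercepts and sections: no z-intercept at any integer in the box.
Putting this together gives p.

3*x^2 + y^2 - 2*z^2 - 2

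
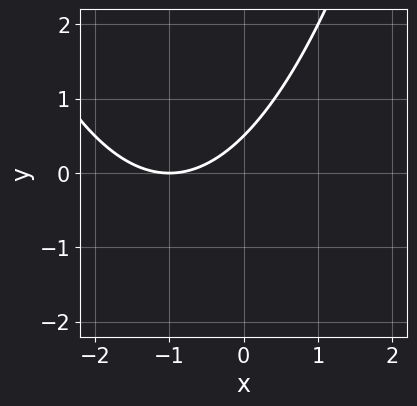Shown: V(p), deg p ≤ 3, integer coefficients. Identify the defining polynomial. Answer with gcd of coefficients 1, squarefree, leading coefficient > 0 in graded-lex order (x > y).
(a) deg p = 2. The shape is more complex than any degree-1 curve.
(b) From the axis intercepts and sections: it meets the x-axis at x = -1 (among the integer gridlines).
(c) Solving for integer coefficients yields p as stated.

x^2 + 2*x - 2*y + 1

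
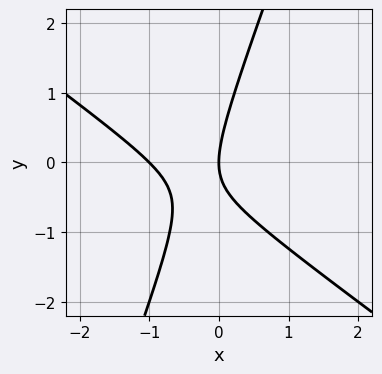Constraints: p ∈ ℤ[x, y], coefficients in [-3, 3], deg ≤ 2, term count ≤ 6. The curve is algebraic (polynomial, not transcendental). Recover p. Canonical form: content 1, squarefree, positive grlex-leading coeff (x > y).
2*x^2 + 2*x*y - y^2 + 2*x

1. The degree is 2 — no degree-1 curve has this shape.
2. From the visible intercepts: one y-axis crossing is at y = 0; the x-axis gridline crossings are at x ∈ {-1, 0}.
3. Together with the visible shape, these determine p as stated.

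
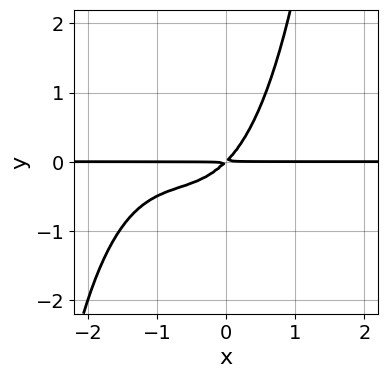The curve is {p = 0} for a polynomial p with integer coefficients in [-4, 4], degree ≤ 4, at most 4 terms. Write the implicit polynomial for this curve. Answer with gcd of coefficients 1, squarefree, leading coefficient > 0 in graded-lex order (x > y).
(a) Degree: no degree-3 curve has this shape, so deg p = 4.
(b) Observable constraints: the visible x-axis segment lies entirely on the curve.
(c) Together with the visible shape, these determine p as stated.

x^3*y + 2*x^2*y + 2*x*y - 2*y^2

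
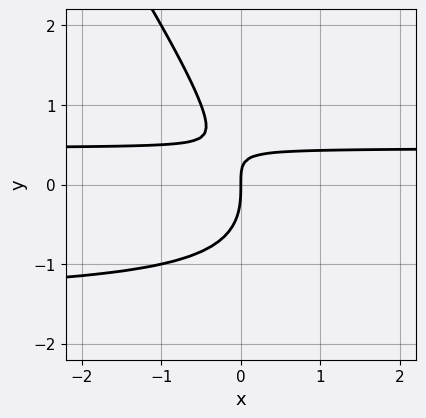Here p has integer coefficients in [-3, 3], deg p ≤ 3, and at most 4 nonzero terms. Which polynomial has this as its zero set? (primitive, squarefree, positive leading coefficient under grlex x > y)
3*x*y^2 + 2*y^3 + 3*x*y - 2*x

Degree: a generic line meets the curve in up to 3 points, so deg p = 3.
From the visible intercepts: it crosses the y-axis at the gridline y = 0; it crosses the x-axis at the gridline x = 0.
Matching integer coefficients to the picture gives p.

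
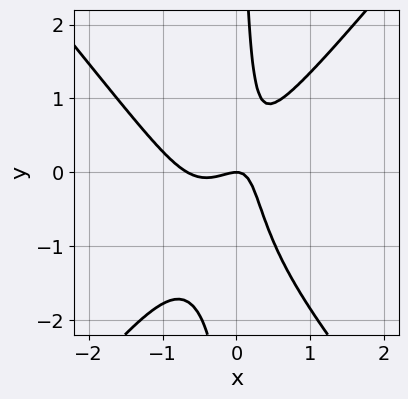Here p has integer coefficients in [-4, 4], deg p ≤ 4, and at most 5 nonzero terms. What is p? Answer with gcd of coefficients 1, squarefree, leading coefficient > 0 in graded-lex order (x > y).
3*x^3 - 2*x*y^2 + 2*x^2 - 2*x*y + y

deg p = 3.
From the visible intercepts: one x-axis crossing is at x = 0; one y-axis crossing is at y = 0.
Solving for integer coefficients yields p as stated.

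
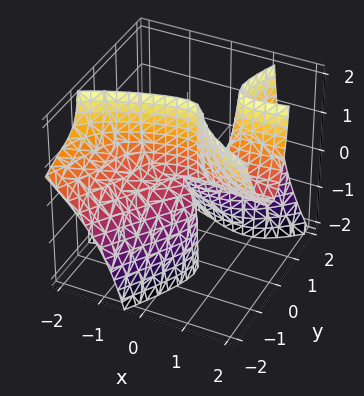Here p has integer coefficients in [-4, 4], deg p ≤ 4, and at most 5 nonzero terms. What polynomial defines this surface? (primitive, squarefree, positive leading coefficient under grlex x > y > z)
(a) Degree: the shape is more complex than any degree-2 surface, so deg p = 3.
(b) Observable constraints: the visible z-axis segment lies entirely on the surface; it meets the y-axis at y = 0 (among the integer gridlines).
(c) The integer polynomial consistent with all of this is the stated p. Check: (1, 0, 0) on the x-axis lies on the surface, and p(1, 0, 0) = 0. ✓

x^2*z - 3*x*y^2 - 3*x*y*z + 2*y^3 + 2*y*z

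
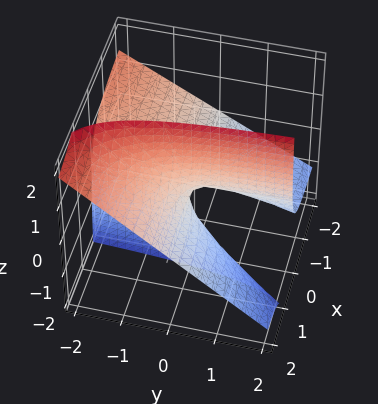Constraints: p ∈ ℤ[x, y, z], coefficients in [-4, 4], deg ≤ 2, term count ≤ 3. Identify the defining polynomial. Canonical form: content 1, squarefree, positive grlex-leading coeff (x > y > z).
2*x*y + 3*x*z - z

The degree is 2 — the shape is more complex than any degree-1 surface.
From the visible intercepts: one z-axis crossing is at z = 0; the visible y-axis segment lies entirely on the surface; the visible x-axis segment lies entirely on the surface.
Matching integer coefficients to the picture gives p.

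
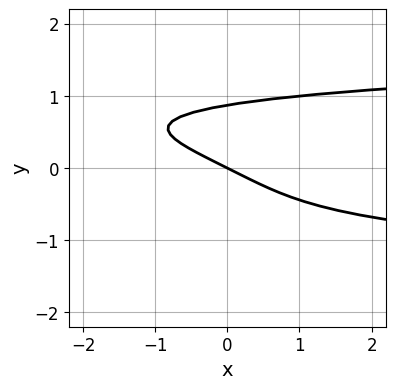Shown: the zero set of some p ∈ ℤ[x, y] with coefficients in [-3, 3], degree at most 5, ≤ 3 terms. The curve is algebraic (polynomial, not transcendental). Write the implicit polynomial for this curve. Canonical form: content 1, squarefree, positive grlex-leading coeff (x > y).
3*y^4 - x - 2*y

First, degree: no degree-3 curve has this shape, so deg p = 4.
Then, from the axis intercepts and sections: one y-axis crossing is at y = 0; it crosses the x-axis at the gridline x = 0.
Finally, assembling these constraints gives the stated polynomial.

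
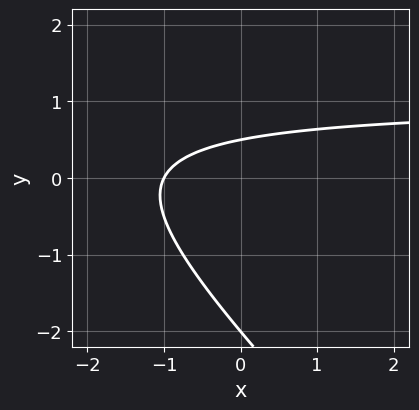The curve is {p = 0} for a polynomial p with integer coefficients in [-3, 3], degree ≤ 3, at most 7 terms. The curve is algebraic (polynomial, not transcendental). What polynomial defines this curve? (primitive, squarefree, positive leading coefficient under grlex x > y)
The degree is 2 — no degree-1 curve has this shape.
Checking where it meets the axes: one y-axis crossing is at y = -2; it crosses the x-axis at the gridline x = -1.
Matching integer coefficients to the picture gives p.

2*x*y + 2*y^2 - 2*x + 3*y - 2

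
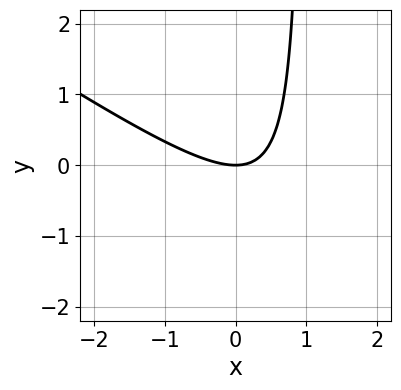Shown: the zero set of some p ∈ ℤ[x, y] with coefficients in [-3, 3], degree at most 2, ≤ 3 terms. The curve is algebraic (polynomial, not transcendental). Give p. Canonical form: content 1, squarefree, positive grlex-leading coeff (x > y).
2*x^2 + 3*x*y - 3*y

First, deg p = 2. A generic line meets the curve in up to 2 points.
Next, from the visible intercepts: it meets the x-axis at x = 0 (among the integer gridlines); one y-axis crossing is at y = 0.
Finally, these observations pin down the coefficients.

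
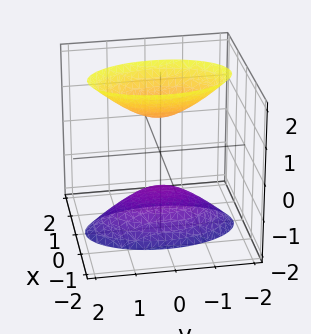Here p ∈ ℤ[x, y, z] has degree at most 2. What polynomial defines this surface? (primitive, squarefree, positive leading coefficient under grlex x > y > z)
1. I count 2 distinct pieces. Treating them together as one polynomial.
2. deg p = 2. Two sheets facing apart; a quadric.
3. Symmetries: the x ↦ −x reflection is a symmetry, so x appears only in even powers; it's symmetric under z → −z, forcing even powers of z; the y ↦ −y reflection is a symmetry, so y appears only in even powers.
4. Against the integer gridlines: no x-intercept at any integer in the box; the surface avoids every integer y-axis point in the box.
5. Together with the visible shape, these determine p as stated. Check: (0, 0, -1) on the z-axis lies on the surface, and p(0, 0, -1) = 0. ✓

3*x^2 + y^2 - z^2 + 1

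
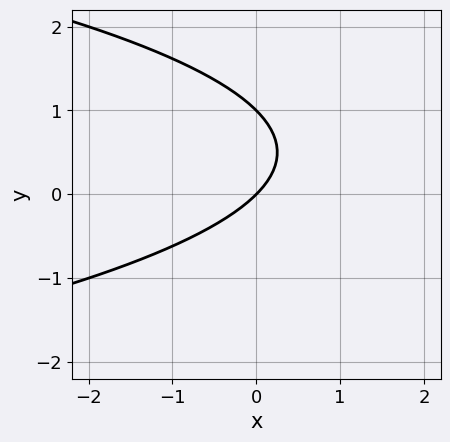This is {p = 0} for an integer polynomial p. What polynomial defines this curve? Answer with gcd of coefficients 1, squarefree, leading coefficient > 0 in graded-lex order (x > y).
First, degree: no degree-1 curve has this shape, so deg p = 2.
Then, checking where it meets the axes: it crosses the x-axis at the gridline x = 0; among the integer gridlines, it crosses the y-axis at y ∈ {0, 1}.
Finally, the integer polynomial consistent with all of this is the stated p.

y^2 + x - y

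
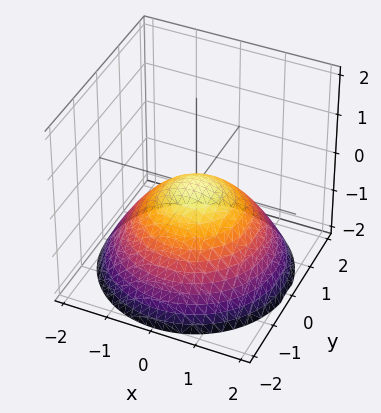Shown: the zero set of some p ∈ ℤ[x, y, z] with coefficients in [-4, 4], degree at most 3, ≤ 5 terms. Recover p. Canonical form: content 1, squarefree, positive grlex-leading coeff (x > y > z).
x^2 + y^2 + 2*z

(a) The degree is 2 — a paraboloid; a quadric.
(b) Symmetries: every cross-section ⟂ z is a circle, so x, y appear only via x² + y².
(c) Observable constraints: it crosses the z-axis at the gridline z = 0; one y-axis crossing is at y = 0; a circular section at z = -1 has radius between 1 and 2; it meets the x-axis at x = 0 (among the integer gridlines).
(d) Matching integer coefficients to the picture gives p.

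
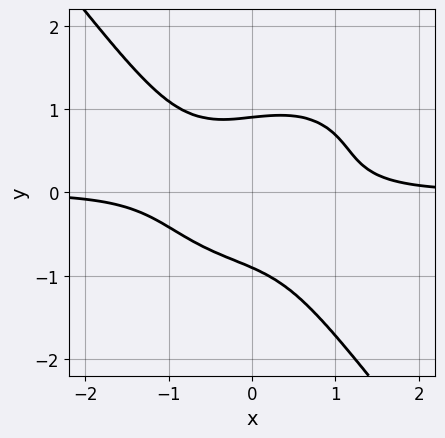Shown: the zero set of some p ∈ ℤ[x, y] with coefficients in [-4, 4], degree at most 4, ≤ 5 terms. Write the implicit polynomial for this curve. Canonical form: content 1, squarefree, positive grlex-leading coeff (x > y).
3*x^3*y + 2*x*y^3 + 3*y^4 - 3*x*y^2 - 2

Degree: no degree-3 curve has this shape, so deg p = 4.
From the visible intercepts: the curve avoids every integer x-axis point in the box.
Putting this together gives p.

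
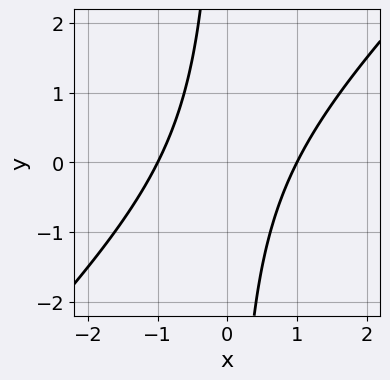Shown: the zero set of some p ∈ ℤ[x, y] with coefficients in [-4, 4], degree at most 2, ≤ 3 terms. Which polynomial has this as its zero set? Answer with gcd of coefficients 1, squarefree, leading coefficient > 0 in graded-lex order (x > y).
(a) deg p = 2. The shape is more complex than any degree-1 curve.
(b) From the visible intercepts: the curve avoids every integer y-axis point in the box; the x-axis gridline crossings are at x ∈ {-1, 1}.
(c) The integer polynomial consistent with all of this is the stated p.

x^2 - x*y - 1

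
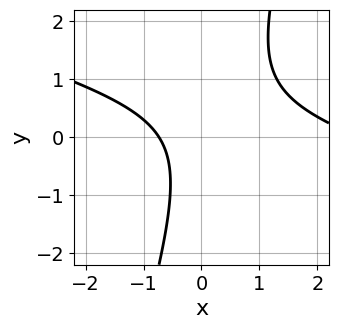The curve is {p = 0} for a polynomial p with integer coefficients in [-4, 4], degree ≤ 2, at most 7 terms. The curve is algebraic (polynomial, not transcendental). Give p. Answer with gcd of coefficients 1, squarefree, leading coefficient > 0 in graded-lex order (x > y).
x^2 + 3*x*y - y^2 - 2*x - 2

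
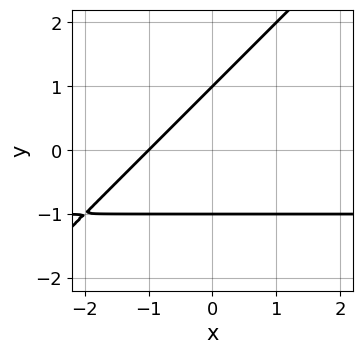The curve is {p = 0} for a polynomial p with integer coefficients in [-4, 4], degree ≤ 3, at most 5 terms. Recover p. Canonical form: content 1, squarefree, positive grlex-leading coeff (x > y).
x*y - y^2 + x + 1

First, the degree is 2 — a generic line meets the curve in up to 2 points.
Then, from the visible intercepts: the y-axis gridline crossings are at y ∈ {-1, 1}; it crosses the x-axis at the gridline x = -1.
Finally, together with the visible shape, these determine p as stated.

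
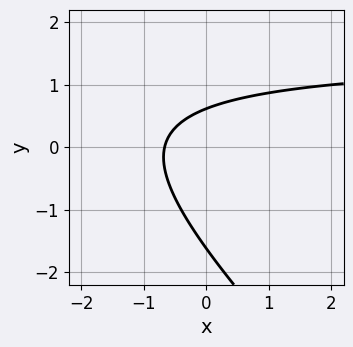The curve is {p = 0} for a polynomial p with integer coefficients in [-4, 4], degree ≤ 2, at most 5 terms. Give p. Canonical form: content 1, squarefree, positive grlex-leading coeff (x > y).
2*x*y + 2*y^2 - 3*x + 2*y - 2

1. The degree is 2 — no degree-1 curve has this shape.
2. Putting this together gives p.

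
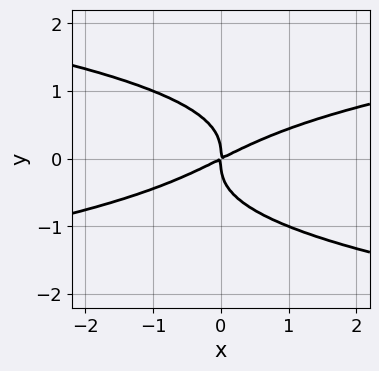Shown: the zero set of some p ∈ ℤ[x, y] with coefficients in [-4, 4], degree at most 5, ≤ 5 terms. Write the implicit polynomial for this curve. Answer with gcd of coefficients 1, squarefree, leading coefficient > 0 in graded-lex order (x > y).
3*y^4 - x^2 + 2*x*y

First, degree: the shape is more complex than any degree-3 curve, so deg p = 4.
Then, observable constraints: it meets the y-axis at y = 0 (among the integer gridlines); it crosses the x-axis at the gridline x = 0.
Finally, fitting integer coefficients to these (and the overall shape) gives p.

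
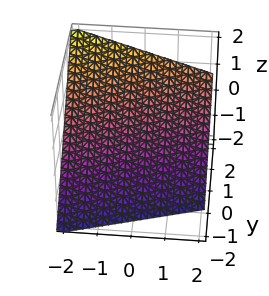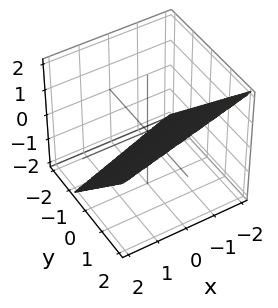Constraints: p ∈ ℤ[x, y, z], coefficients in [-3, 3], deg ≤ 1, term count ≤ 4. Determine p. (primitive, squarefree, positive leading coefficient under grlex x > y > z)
x - 3*y + 3*z + 2

First, degree: every cross-section is a straight line — this is a plane, so deg p = 1.
Next, from the visible intercepts: it meets the x-axis at x = -2 (among the integer gridlines).
Finally, together with the visible shape, these determine p as stated.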